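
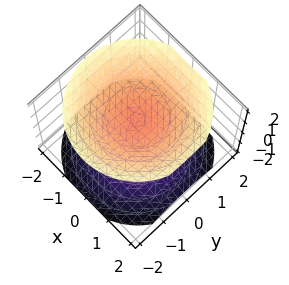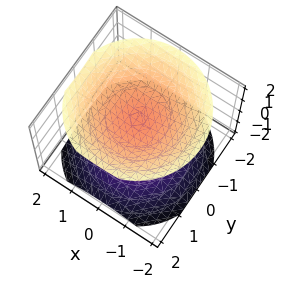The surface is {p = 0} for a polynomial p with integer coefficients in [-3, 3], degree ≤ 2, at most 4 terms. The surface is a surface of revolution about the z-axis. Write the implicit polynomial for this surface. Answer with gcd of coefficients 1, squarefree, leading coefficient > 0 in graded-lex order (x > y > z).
First, the picture has 2 separate pieces. Treating them together as one polynomial.
Then, deg p = 2. No degree-1 surface has this shape.
Then, by symmetry, the z-axis is an axis of rotation, so x and y enter only as x² + y².
Then, from the axis intercepts and sections: the surface avoids every integer y-axis point in the box; among the integer gridlines, it crosses the z-axis at z ∈ {-1, 1}; the surface avoids every integer x-axis point in the box.
Finally, fitting integer coefficients to these (and the overall shape) gives p.

2*x^2 + 2*y^2 - 3*z^2 + 3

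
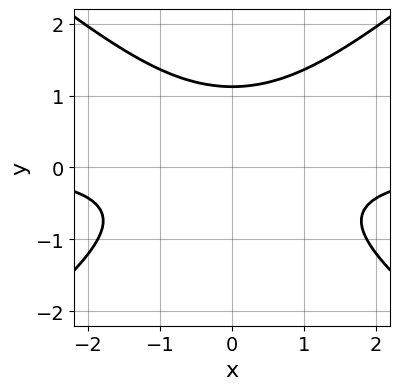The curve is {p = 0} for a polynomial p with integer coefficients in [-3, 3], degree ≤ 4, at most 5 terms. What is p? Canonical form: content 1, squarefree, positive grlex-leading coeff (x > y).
(a) The degree is 3 — the shape is more complex than any degree-2 curve.
(b) Symmetries: it's symmetric under x → −x, forcing even powers of x.
(c) From the visible intercepts: no x-intercept at any integer in the box.
(d) Together with the visible shape, these determine p as stated.

2*x^2*y - 3*y^3 + y^2 + 3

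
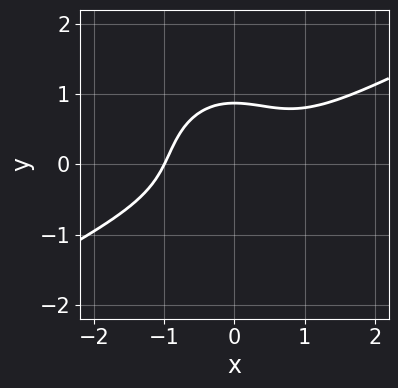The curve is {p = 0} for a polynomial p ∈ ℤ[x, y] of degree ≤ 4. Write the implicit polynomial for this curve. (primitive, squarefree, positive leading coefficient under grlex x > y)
First, the degree is 3 — no degree-2 curve has this shape.
Then, reading off the gridlines: one x-axis crossing is at x = -1.
Finally, assembling these constraints gives the stated polynomial.

2*x^3 - 3*x^2*y - 3*y^3 + 2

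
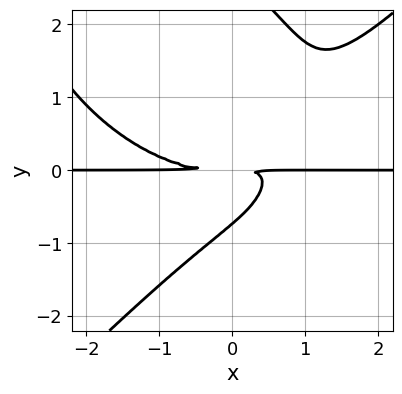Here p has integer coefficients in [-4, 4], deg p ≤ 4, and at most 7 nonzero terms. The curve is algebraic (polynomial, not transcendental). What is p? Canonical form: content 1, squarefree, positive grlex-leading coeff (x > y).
First, the degree is 4 — no degree-3 curve has this shape.
Next, against the integer gridlines: the visible x-axis segment lies entirely on the curve.
Finally, the integer polynomial consistent with all of this is the stated p.

x^3*y - y^4 - 3*x*y^2 + 2*y^3 + 2*y^2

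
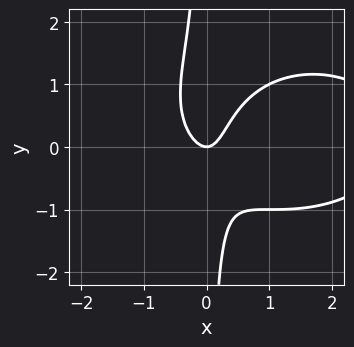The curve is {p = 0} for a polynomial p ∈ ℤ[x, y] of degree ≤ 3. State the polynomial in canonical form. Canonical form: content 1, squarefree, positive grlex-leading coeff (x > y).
1. The degree is 3 — the shape is more complex than any degree-2 curve.
2. Observable constraints: one y-axis crossing is at y = 0; it meets the x-axis at x = 0 (among the integer gridlines).
3. Matching integer coefficients to the picture gives p.

x^3 + 2*x*y^2 - 3*x^2 - x*y + y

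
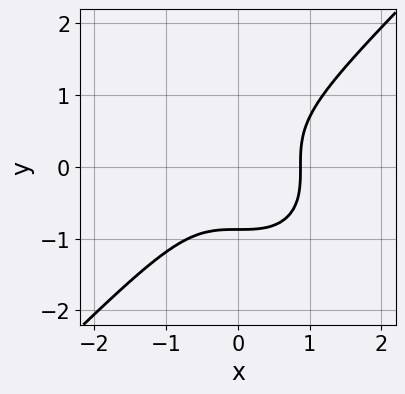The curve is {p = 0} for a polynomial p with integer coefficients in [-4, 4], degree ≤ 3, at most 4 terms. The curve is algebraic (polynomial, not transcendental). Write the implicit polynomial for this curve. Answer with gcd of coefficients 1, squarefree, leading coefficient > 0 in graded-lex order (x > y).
3*x^3 - 3*y^3 - 2

(a) The degree is 3 — no degree-2 curve has this shape.
(b) Putting this together gives p.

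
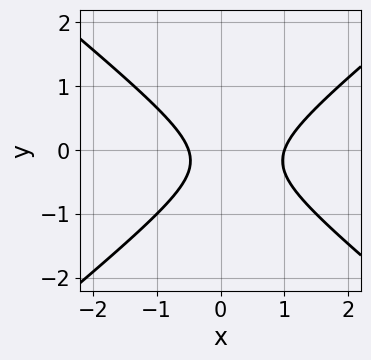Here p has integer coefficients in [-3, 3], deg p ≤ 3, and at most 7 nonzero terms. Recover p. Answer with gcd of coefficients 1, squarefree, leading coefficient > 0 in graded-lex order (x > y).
2*x^2 - 3*y^2 - x - y - 1

First, deg p = 2. The shape is more complex than any degree-1 curve.
Next, checking where it meets the axes: no y-intercept at any integer in the box; it crosses the x-axis at the gridline x = 1.
Finally, these observations pin down the coefficients.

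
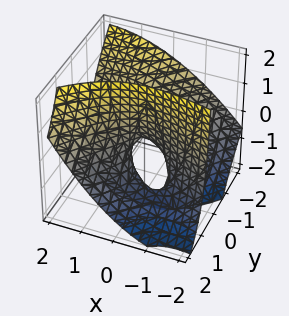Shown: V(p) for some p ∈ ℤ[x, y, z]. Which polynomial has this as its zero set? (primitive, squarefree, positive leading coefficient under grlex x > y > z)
First, deg p = 2.
Then, against the integer gridlines: it crosses the z-axis at the gridline z = 0; one y-axis crossing is at y = 0; one x-axis crossing is at x = 0.
Finally, putting this together gives p.

x^2 + 2*x*y - 2*y^2 - 3*y*z + z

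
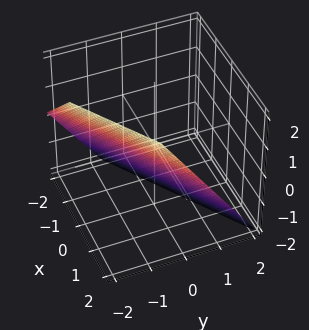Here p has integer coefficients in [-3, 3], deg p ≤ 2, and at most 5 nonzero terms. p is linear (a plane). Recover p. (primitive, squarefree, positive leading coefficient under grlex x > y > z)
2*x - 3*y - 2*z - 2

Degree: every cross-section is a straight line — this is a plane, so deg p = 1.
Observable constraints: it crosses the x-axis at the gridline x = 1; one z-axis crossing is at z = -1.
These observations pin down the coefficients.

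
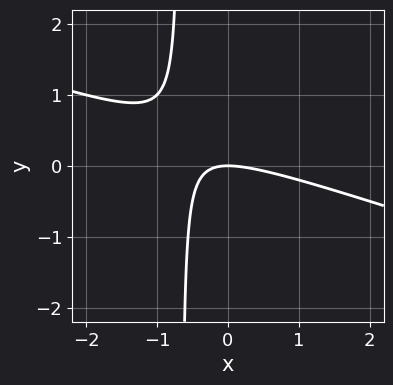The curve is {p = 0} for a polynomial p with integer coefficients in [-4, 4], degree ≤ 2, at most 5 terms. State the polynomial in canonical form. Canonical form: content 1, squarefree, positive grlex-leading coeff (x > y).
x^2 + 3*x*y + 2*y

(a) Degree: no degree-1 curve has this shape, so deg p = 2.
(b) From the axis intercepts and sections: one x-axis crossing is at x = 0; it meets the y-axis at y = 0 (among the integer gridlines).
(c) These observations pin down the coefficients.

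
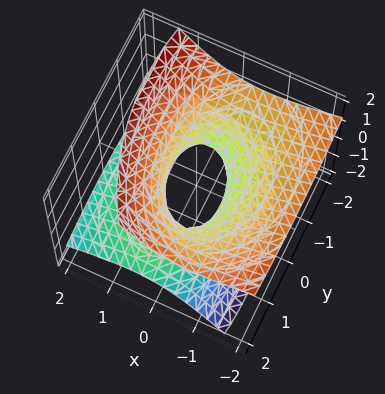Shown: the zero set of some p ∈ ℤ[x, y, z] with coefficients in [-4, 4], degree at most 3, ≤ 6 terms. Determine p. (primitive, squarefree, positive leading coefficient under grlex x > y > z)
2*x^2 + 3*x*z + y^2 + y*z - 3*z^2 - 1

The degree is 2 — the shape is more complex than any degree-1 surface.
Checking where it meets the axes: the surface avoids every integer z-axis point in the box; the y-axis gridline crossings are at y ∈ {-1, 1}.
Putting this together gives p.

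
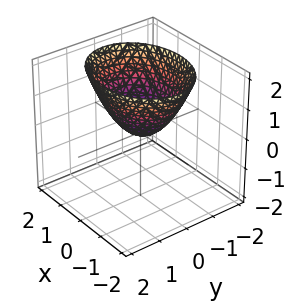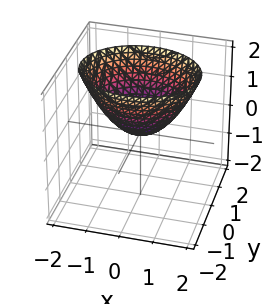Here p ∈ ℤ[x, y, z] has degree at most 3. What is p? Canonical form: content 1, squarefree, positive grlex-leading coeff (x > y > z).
(a) deg p = 2. A paraboloid; a quadric.
(b) Symmetries: mirror symmetry x ↦ −x ⇒ only even powers of x; mirror symmetry y ↦ −y ⇒ only even powers of y.
(c) From the axis intercepts and sections: it meets the z-axis at z = 0 (among the integer gridlines); one y-axis crossing is at y = 0; it meets the x-axis at x = 0 (among the integer gridlines).
(d) The integer polynomial consistent with all of this is the stated p.

2*x^2 + 3*y^2 - 3*z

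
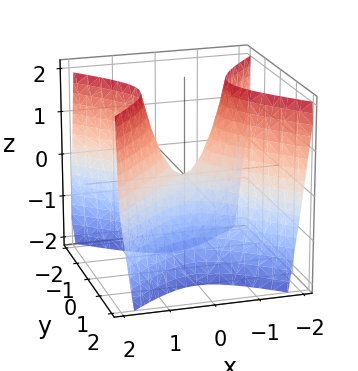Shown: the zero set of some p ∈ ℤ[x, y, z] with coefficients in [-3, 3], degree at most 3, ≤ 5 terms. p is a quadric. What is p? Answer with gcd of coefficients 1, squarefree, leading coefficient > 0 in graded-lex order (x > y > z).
1. deg p = 2. A saddle surface; a quadric.
2. Symmetries: mirror symmetry x ↦ −x ⇒ only even powers of x; mirror symmetry y ↦ −y ⇒ only even powers of y.
3. Checking where it meets the axes: one y-axis crossing is at y = 0; it meets the x-axis at x = 0 (among the integer gridlines); it crosses the z-axis at the gridline z = 0.
4. These observations pin down the coefficients.

2*x^2 - 2*y^2 - z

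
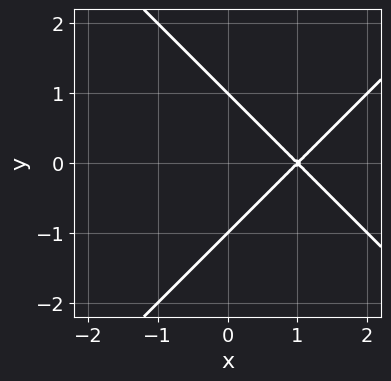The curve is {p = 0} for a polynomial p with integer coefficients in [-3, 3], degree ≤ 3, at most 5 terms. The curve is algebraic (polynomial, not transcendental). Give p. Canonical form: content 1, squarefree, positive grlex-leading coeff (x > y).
(a) The degree is 2 — the shape is more complex than any degree-1 curve.
(b) Symmetries: mirror symmetry y ↦ −y ⇒ only even powers of y.
(c) Against the integer gridlines: the y-axis gridline crossings are at y ∈ {-1, 1}; it meets the x-axis at x = 1 (among the integer gridlines).
(d) Putting this together gives p.

x^2 - y^2 - 2*x + 1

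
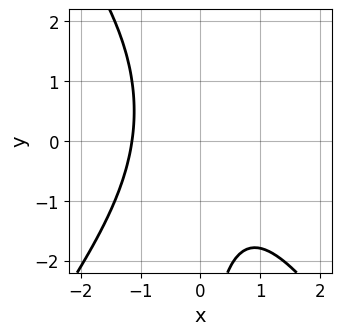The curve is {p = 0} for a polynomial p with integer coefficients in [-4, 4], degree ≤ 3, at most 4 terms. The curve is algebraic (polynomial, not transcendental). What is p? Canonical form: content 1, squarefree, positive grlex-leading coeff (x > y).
2*x^3 - x*y^2 + x*y + 3

The degree is 3 — a generic line meets the curve in up to 3 points.
Against the integer gridlines: no y-intercept at any integer in the box.
Matching integer coefficients to the picture gives p.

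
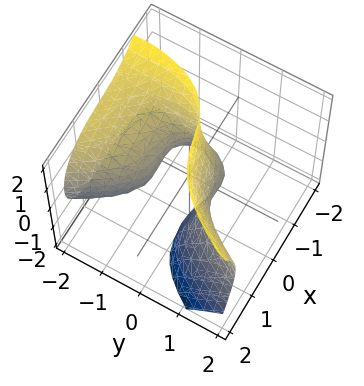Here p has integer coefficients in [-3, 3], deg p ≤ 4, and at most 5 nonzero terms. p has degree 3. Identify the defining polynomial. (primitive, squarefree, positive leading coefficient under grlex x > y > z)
2*x^3 - 2*y*z^2 + x*z - 2*y^2 + 1

deg p = 3. The shape is more complex than any degree-2 surface.
From the axis intercepts and sections: the surface avoids every integer z-axis point in the box.
Putting this together gives p.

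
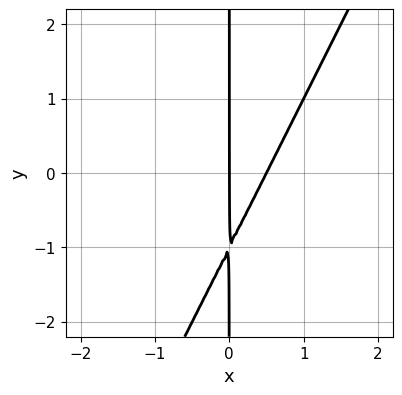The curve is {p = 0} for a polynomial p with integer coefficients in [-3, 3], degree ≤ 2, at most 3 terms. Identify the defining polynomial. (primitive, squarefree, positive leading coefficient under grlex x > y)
First, the degree is 2 — no degree-1 curve has this shape.
Next, checking where it meets the axes: it meets the x-axis at x = 0 (among the integer gridlines); the visible y-axis segment lies entirely on the curve.
Finally, these observations pin down the coefficients.

2*x^2 - x*y - x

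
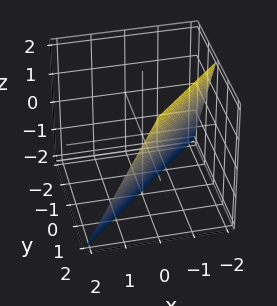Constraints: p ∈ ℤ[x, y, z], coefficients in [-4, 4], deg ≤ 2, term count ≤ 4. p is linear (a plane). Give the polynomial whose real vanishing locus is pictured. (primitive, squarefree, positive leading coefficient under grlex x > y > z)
(a) deg p = 1. Every cross-section is a straight line — this is a plane.
(b) Reading off the gridlines: it crosses the z-axis at the gridline z = -2; it crosses the y-axis at the gridline y = 1; it crosses the x-axis at the gridline x = -1.
(c) Matching integer coefficients to the picture gives p.

2*x - 2*y + z + 2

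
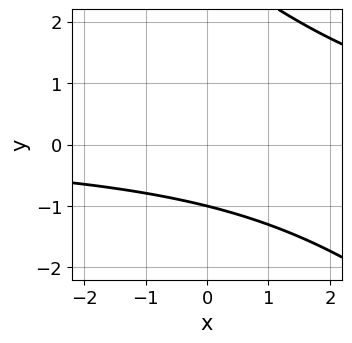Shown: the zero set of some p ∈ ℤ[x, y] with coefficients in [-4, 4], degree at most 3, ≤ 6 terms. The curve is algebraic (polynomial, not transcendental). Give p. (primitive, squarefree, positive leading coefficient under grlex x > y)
(a) Degree: a generic line meets the curve in up to 2 points, so deg p = 2.
(b) Reading off the gridlines: it misses every integer gridline on the x-axis; one y-axis crossing is at y = -1.
(c) Solving for integer coefficients yields p as stated.

x*y + y^2 - 2*y - 3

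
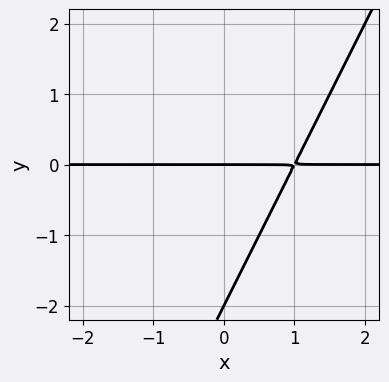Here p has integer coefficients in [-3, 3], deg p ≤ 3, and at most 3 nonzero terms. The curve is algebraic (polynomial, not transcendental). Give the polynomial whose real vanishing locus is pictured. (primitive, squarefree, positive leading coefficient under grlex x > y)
1. deg p = 2. The shape is more complex than any degree-1 curve.
2. From the visible intercepts: the visible x-axis segment lies entirely on the curve; the y-axis gridline crossings are at y ∈ {-2, 0}.
3. Solving for integer coefficients yields p as stated.

2*x*y - y^2 - 2*y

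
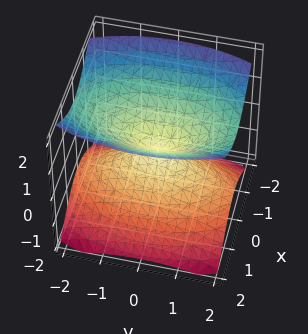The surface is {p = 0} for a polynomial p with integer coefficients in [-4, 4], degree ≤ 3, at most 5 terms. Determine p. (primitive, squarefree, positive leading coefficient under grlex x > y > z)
3*x^2 + y^2 - 3*z^2

1. I count 2 distinct pieces.
2. Degree: a double cone through the origin; a quadric, so deg p = 2.
3. Symmetries: mirror symmetry x ↦ −x ⇒ only even powers of x; mirror symmetry z ↦ −z ⇒ only even powers of z; mirror symmetry y ↦ −y ⇒ only even powers of y.
4. Observable constraints: one y-axis crossing is at y = 0; it crosses the z-axis at the gridline z = 0; it meets the x-axis at x = 0 (among the integer gridlines).
5. These observations pin down the coefficients.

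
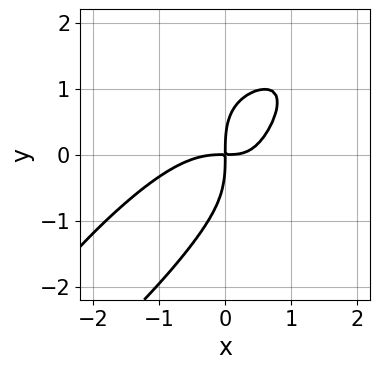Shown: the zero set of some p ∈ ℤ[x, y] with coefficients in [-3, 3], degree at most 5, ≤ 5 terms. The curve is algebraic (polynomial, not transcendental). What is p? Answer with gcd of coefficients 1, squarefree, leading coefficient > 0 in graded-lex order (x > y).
3*x^4 - 3*x^3*y + y^4 + 3*x^2*y - 3*x*y

The degree is 4 — a generic line meets the curve in up to 4 points.
Matching integer coefficients to the picture gives p.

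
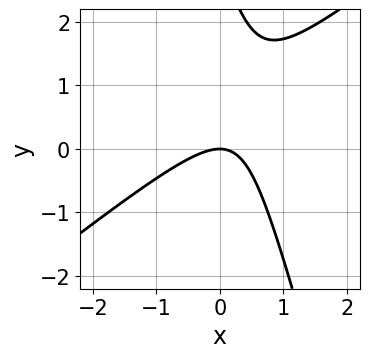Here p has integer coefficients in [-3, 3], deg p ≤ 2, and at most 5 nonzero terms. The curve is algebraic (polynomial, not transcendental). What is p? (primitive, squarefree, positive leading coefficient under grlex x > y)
1. deg p = 2. No degree-1 curve has this shape.
2. Reading off the gridlines: it crosses the y-axis at the gridline y = 0; it meets the x-axis at x = 0 (among the integer gridlines).
3. Matching integer coefficients to the picture gives p.

3*x^2 - 3*x*y - y^2 + 3*y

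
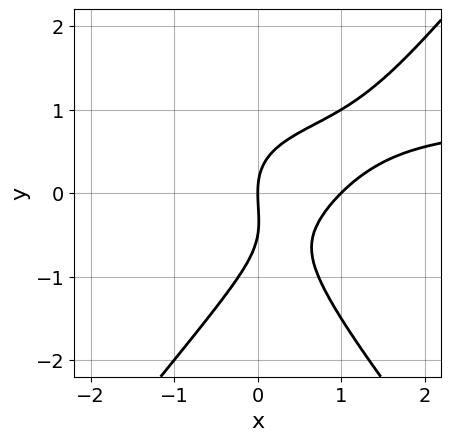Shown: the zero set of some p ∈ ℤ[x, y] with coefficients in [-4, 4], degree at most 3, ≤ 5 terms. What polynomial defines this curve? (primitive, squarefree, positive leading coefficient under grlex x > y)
3*x^2*y - 2*y^3 - 3*x^2 - y^2 + 3*x

First, the degree is 3 — a generic line meets the curve in up to 3 points.
Next, observable constraints: one y-axis crossing is at y = 0; the x-axis gridline crossings are at x ∈ {0, 1}.
Finally, assembling these constraints gives the stated polynomial.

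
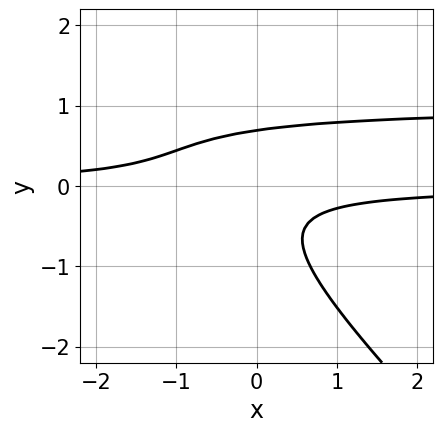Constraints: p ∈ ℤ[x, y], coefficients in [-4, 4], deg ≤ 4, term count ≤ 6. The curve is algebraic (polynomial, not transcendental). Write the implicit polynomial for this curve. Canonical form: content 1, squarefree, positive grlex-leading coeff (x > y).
3*x*y^2 + 3*y^3 - 3*x*y - 1

1. The degree is 3 — the shape is more complex than any degree-2 curve.
2. Observable constraints: no x-intercept at any integer in the box.
3. Assembling these constraints gives the stated polynomial.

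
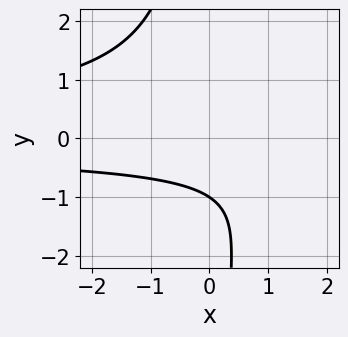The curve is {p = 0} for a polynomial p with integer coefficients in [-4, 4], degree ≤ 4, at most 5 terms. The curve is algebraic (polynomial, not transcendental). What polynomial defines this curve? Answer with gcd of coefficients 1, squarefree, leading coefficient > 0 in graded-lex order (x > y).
2*x*y^2 + 3*y + 3

Degree: the shape is more complex than any degree-2 curve, so deg p = 3.
Observable constraints: no x-intercept at any integer in the box; it crosses the y-axis at the gridline y = -1.
These observations pin down the coefficients.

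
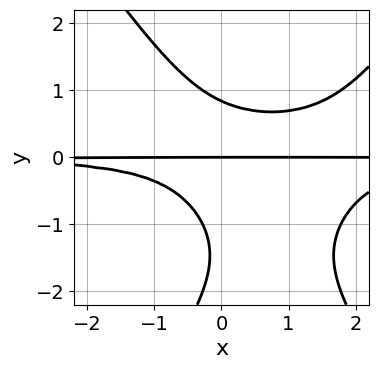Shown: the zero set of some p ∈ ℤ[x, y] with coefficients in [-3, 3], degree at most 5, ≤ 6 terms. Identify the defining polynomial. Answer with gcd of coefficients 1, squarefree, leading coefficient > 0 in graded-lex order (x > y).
2*x^2*y^2 - y^4 - 3*x*y^2 - 2*y^3 + 2*y

First, the degree is 4 — no degree-3 curve has this shape.
Next, checking where it meets the axes: one y-axis crossing is at y = 0; the visible x-axis segment lies entirely on the curve.
Finally, matching integer coefficients to the picture gives p.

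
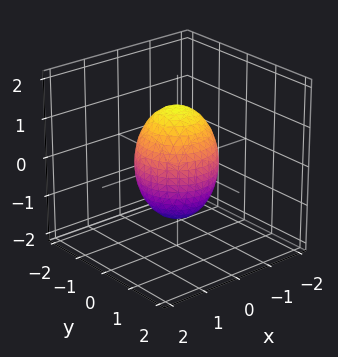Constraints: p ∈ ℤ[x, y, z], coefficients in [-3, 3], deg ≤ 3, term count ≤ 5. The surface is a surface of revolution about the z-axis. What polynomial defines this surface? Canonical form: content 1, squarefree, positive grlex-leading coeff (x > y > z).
2*x^2 + 2*y^2 + z^2 - 2

1. Degree: no degree-1 surface has this shape, so deg p = 2.
2. Symmetries: the surface is invariant under rotation about z: p = q(x² + y², z).
3. From the visible intercepts: a circular section at z = 0 has radius exactly 1; the y-axis gridline crossings are at y ∈ {-1, 1}; among the integer gridlines, it crosses the x-axis at x ∈ {-1, 1}.
4. Matching integer coefficients to the picture gives p.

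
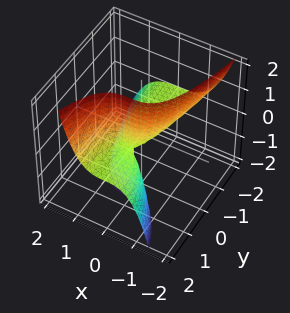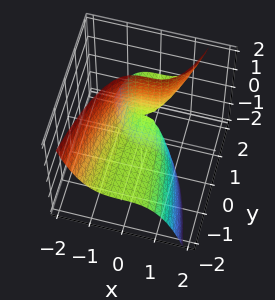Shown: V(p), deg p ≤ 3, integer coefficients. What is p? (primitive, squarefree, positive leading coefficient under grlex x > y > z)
First, the degree is 3 — no degree-2 surface has this shape.
Then, reading off the gridlines: it meets the z-axis at z = 0 (among the integer gridlines); it meets the x-axis at x = 0 (among the integer gridlines); every point of the y-axis in the box is on the surface.
Finally, these observations pin down the coefficients.

3*x^3 - 3*y*z + 2*z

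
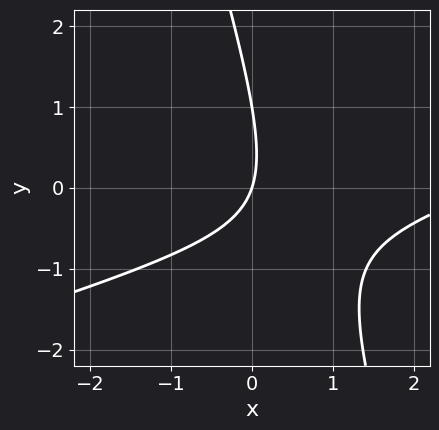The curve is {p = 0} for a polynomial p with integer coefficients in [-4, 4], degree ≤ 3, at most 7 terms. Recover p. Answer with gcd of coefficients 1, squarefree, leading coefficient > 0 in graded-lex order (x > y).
First, degree: the shape is more complex than any degree-1 curve, so deg p = 2.
Next, reading off the gridlines: one x-axis crossing is at x = 0; among the integer gridlines, it crosses the y-axis at y ∈ {0, 1}.
Finally, these observations pin down the coefficients.

x^2 - 3*x*y - y^2 - 3*x + y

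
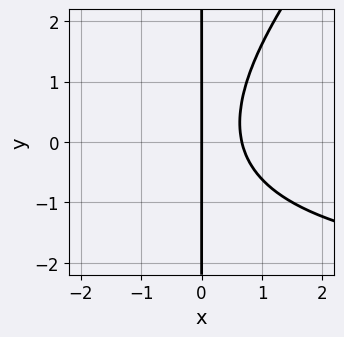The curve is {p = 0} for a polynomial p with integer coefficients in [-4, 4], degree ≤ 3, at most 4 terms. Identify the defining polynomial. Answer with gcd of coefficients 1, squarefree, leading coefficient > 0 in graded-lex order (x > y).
x^2*y - x*y^2 + 3*x^2 - 2*x

deg p = 3. The shape is more complex than any degree-2 curve.
From the axis intercepts and sections: it meets the x-axis at x = 0 (among the integer gridlines); every point of the y-axis in the box is on the curve.
Fitting integer coefficients to these (and the overall shape) gives p.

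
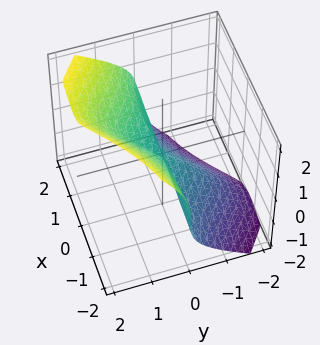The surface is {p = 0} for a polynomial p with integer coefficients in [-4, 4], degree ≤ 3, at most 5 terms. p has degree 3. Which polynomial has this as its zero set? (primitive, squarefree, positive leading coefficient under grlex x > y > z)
(a) deg p = 3.
(b) Observable constraints: every point of the x-axis in the box is on the surface; it meets the z-axis at z = 0 (among the integer gridlines); every point of the y-axis in the box is on the surface.
(c) Fitting integer coefficients to these (and the overall shape) gives p.

3*x^2*y - 2*x*y*z + 3*y*z^2 - 3*z^3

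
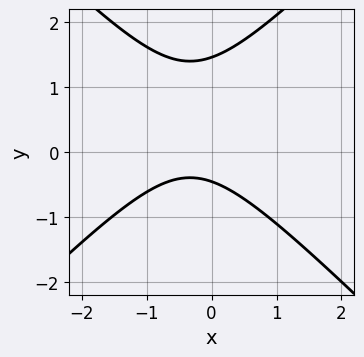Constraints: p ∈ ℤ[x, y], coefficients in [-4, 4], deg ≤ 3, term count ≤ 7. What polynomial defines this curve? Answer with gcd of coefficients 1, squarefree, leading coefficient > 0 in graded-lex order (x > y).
First, deg p = 2.
Then, against the integer gridlines: it misses every integer gridline on the x-axis.
Finally, putting this together gives p.

3*x^2 - 3*y^2 + 2*x + 3*y + 2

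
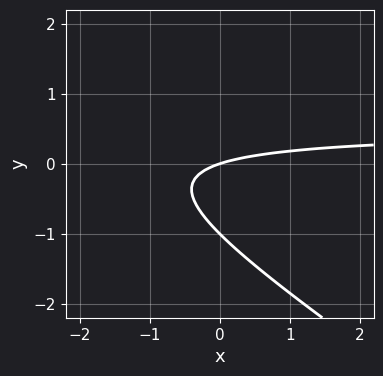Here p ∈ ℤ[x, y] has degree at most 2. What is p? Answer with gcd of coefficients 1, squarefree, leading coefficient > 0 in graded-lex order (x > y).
deg p = 2. The shape is more complex than any degree-1 curve.
From the axis intercepts and sections: one x-axis crossing is at x = 0; among the integer gridlines, it crosses the y-axis at y ∈ {-1, 0}.
Solving for integer coefficients yields p as stated.

2*x*y + 3*y^2 - x + 3*y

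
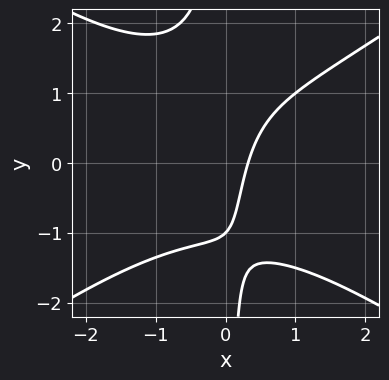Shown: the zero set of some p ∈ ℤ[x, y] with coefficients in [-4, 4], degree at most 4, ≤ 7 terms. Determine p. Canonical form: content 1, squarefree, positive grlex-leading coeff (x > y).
x^3 - 2*x*y^2 + 3*x - y - 1

First, degree: a generic line meets the curve in up to 3 points, so deg p = 3.
Next, from the axis intercepts and sections: one y-axis crossing is at y = -1.
Finally, putting this together gives p.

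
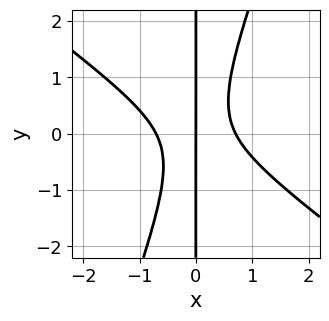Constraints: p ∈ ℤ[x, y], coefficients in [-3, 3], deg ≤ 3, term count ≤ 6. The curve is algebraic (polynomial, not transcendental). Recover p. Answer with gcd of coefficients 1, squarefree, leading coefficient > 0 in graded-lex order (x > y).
deg p = 3.
Observable constraints: the visible y-axis segment lies entirely on the curve; it meets the x-axis at x = 0 (among the integer gridlines).
The integer polynomial consistent with all of this is the stated p.

2*x^3 + 2*x^2*y - x*y^2 - x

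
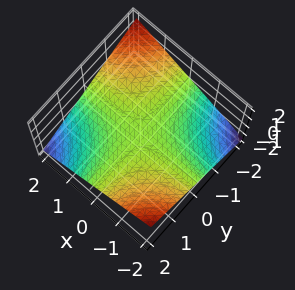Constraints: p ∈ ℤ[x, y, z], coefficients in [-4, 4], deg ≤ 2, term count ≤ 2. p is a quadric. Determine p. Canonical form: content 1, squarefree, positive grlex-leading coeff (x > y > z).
x*y + 3*z

(a) The degree is 2 — a hyperbolic paraboloid; a quadric.
(b) From the visible intercepts: the visible y-axis segment lies entirely on the surface; the visible x-axis segment lies entirely on the surface.
(c) Matching integer coefficients to the picture gives p.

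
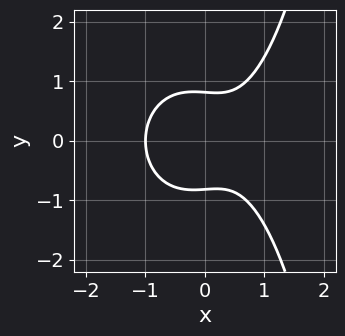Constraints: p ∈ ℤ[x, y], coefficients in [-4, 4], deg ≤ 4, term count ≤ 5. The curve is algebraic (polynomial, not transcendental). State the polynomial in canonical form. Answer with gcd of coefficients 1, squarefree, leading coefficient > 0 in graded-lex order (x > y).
3*x^3 + x*y^2 - 3*y^2 - x + 2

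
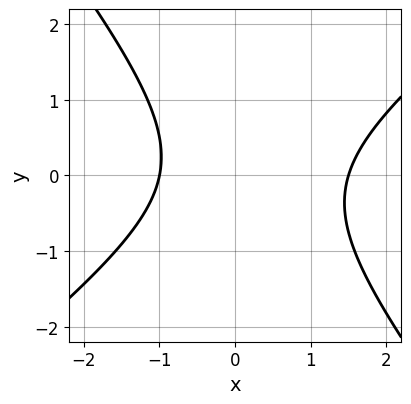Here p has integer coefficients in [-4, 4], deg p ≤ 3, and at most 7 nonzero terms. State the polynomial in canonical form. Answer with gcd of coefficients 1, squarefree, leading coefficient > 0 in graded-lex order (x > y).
First, the degree is 2 — no degree-1 curve has this shape.
Then, from the axis intercepts and sections: it meets the x-axis at x = -1 (among the integer gridlines); no y-intercept at any integer in the box.
Finally, assembling these constraints gives the stated polynomial.

2*x^2 - x*y - 2*y^2 - x - 3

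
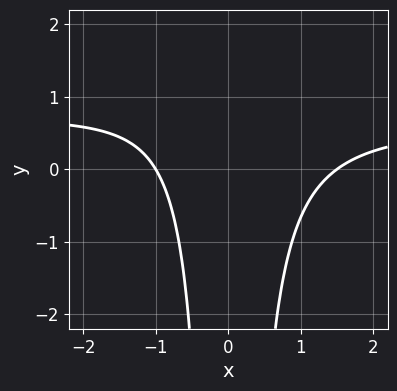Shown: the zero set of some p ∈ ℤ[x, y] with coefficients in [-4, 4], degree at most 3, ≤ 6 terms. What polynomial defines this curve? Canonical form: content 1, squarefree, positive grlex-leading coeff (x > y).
3*x^2*y - 2*x^2 + x + 3

(a) deg p = 3.
(b) Observable constraints: one x-axis crossing is at x = -1; the curve avoids every integer y-axis point in the box.
(c) Matching integer coefficients to the picture gives p.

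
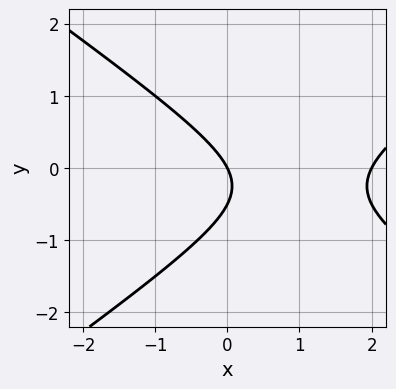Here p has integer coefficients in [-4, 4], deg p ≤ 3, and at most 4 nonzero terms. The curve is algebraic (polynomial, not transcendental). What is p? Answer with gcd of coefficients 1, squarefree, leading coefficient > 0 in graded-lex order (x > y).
First, deg p = 2. The shape is more complex than any degree-1 curve.
Next, checking where it meets the axes: the x-axis gridline crossings are at x ∈ {0, 2}; it meets the y-axis at y = 0 (among the integer gridlines).
Finally, these observations pin down the coefficients.

x^2 - 2*y^2 - 2*x - y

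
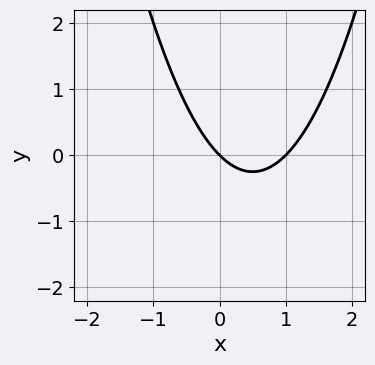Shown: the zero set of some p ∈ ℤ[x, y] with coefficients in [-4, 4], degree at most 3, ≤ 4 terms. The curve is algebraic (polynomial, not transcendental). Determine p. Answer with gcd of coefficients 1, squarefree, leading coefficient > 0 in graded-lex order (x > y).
x^2 - x - y

(a) Degree: no degree-1 curve has this shape, so deg p = 2.
(b) From the visible intercepts: the x-axis gridline crossings are at x ∈ {0, 1}; it meets the y-axis at y = 0 (among the integer gridlines).
(c) Assembling these constraints gives the stated polynomial.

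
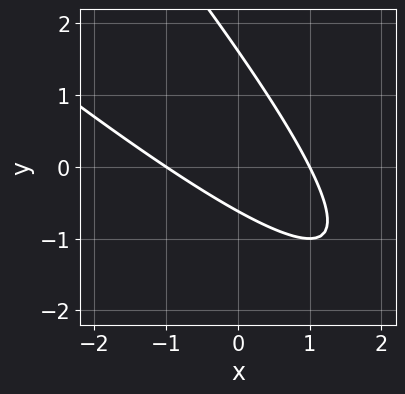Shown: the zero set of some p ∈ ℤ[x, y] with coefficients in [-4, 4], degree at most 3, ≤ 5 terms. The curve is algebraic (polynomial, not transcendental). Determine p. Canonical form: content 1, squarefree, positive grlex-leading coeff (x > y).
x^2 + 2*x*y + y^2 - y - 1

The degree is 2 — a generic line meets the curve in up to 2 points.
From the visible intercepts: among the integer gridlines, it crosses the x-axis at x ∈ {-1, 1}.
These observations pin down the coefficients.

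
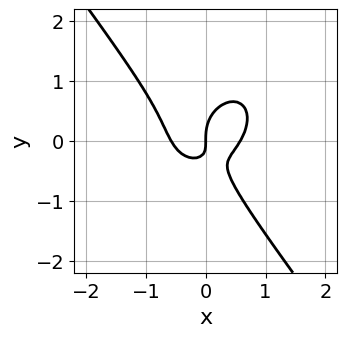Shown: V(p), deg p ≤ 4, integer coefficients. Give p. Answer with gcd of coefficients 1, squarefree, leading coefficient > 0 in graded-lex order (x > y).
(a) The degree is 3 — the shape is more complex than any degree-2 curve.
(b) Observable constraints: it meets the y-axis at y = 0 (among the integer gridlines); one x-axis crossing is at x = 0.
(c) These observations pin down the coefficients.

3*x^3 + x*y^2 + 2*y^3 - 2*x*y - x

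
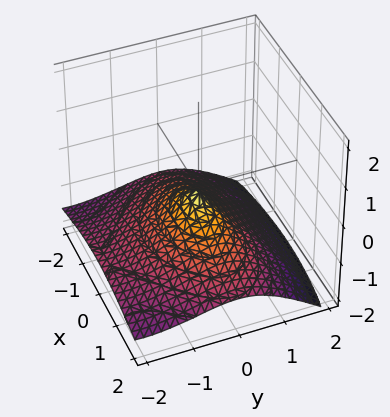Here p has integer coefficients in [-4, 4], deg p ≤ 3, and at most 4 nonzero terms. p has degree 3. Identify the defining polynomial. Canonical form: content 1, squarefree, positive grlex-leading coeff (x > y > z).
y^3 + 2*z^3 + x^2 + 3*y^2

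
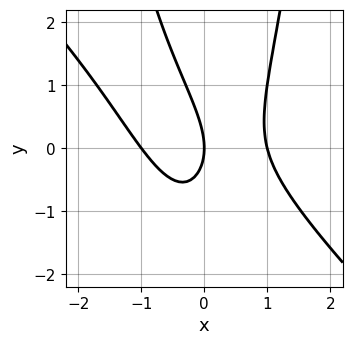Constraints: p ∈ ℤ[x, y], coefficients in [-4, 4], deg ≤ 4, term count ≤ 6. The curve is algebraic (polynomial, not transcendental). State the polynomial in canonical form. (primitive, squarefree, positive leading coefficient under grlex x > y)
2*x^3 + 2*x^2*y - x*y - y^2 - 2*x

Degree: no degree-2 curve has this shape, so deg p = 3.
From the axis intercepts and sections: it crosses the y-axis at the gridline y = 0; the x-axis gridline crossings are at x ∈ {-1, 0, 1}.
Solving for integer coefficients yields p as stated.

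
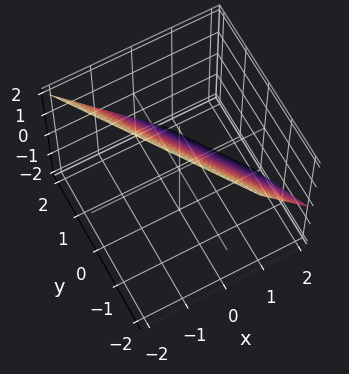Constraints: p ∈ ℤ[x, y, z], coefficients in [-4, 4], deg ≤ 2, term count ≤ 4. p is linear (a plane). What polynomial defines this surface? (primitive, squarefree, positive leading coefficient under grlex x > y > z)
3*x + 2*y + 2*z - 2

(a) Degree: every cross-section is a straight line — this is a plane, so deg p = 1.
(b) Checking where it meets the axes: it meets the y-axis at y = 1 (among the integer gridlines); it meets the z-axis at z = 1 (among the integer gridlines).
(c) Together with the visible shape, these determine p as stated.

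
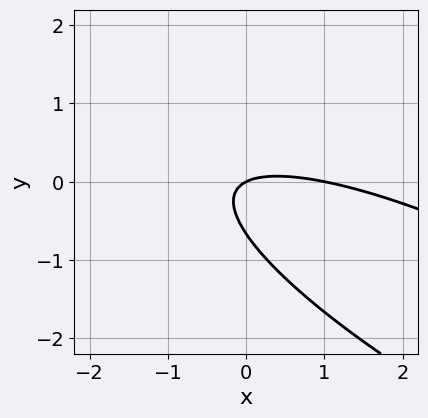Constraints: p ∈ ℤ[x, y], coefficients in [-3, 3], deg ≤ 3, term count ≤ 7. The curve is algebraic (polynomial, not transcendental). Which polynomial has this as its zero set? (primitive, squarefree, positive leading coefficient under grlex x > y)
1. deg p = 2.
2. Observable constraints: one y-axis crossing is at y = 0; the x-axis gridline crossings are at x ∈ {0, 1}.
3. Solving for integer coefficients yields p as stated.

x^2 + 3*x*y + 3*y^2 - x + 2*y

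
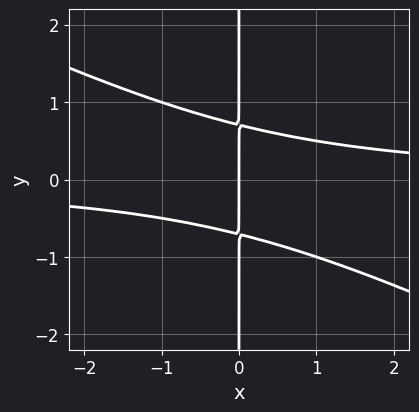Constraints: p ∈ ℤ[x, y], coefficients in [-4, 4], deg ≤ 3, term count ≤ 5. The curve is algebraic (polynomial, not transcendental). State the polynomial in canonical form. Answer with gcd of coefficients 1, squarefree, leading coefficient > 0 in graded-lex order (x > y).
The degree is 3 — a generic line meets the curve in up to 3 points.
Observable constraints: the visible y-axis segment lies entirely on the curve; it crosses the x-axis at the gridline x = 0.
Assembling these constraints gives the stated polynomial.

x^2*y + 2*x*y^2 - x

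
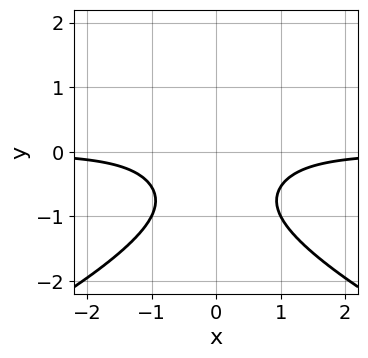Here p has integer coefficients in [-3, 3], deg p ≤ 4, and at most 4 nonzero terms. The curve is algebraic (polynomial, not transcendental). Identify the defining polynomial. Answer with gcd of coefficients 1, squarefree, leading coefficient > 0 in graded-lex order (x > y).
1. The degree is 4 — no degree-3 curve has this shape.
2. Symmetries: mirror symmetry x ↦ −x ⇒ only even powers of x.
3. Observable constraints: no x-intercept at any integer in the box; no y-intercept at any integer in the box.
4. Putting this together gives p.

y^4 + 2*x^2*y + 1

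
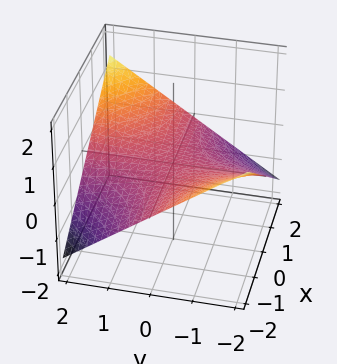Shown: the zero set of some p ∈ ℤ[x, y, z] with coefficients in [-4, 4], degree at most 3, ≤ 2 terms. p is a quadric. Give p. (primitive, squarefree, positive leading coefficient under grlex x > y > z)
x*y - 3*z

1. Degree: a hyperbolic paraboloid; a quadric, so deg p = 2.
2. Against the integer gridlines: one z-axis crossing is at z = 0; the visible x-axis segment lies entirely on the surface; the visible y-axis segment lies entirely on the surface.
3. Putting this together gives p.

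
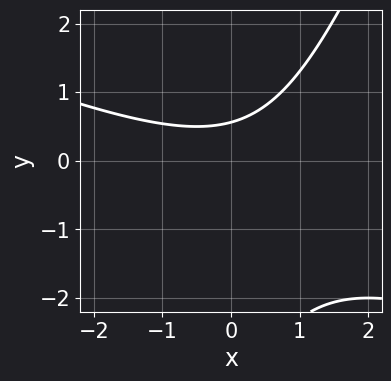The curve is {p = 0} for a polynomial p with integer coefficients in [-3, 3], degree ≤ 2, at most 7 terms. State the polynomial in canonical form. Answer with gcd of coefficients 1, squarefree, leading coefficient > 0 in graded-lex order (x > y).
x^2 + 2*x*y - y^2 - 3*y + 2

Degree: the shape is more complex than any degree-1 curve, so deg p = 2.
Observable constraints: it misses every integer gridline on the x-axis.
Solving for integer coefficients yields p as stated.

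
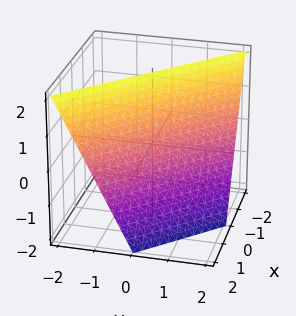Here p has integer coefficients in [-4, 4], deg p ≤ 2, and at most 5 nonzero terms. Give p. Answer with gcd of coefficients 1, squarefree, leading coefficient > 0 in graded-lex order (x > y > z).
First, the degree is 1 — the surface is flat (a plane).
Next, observable constraints: it meets the x-axis at x = 1 (among the integer gridlines); it meets the y-axis at y = 1 (among the integer gridlines).
Finally, matching integer coefficients to the picture gives p.

2*x + 2*y + z - 2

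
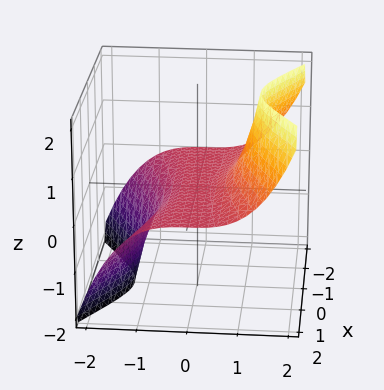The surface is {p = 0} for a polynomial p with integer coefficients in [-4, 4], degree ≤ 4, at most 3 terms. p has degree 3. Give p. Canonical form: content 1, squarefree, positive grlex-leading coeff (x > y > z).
x^2*z - y^3 + z

(a) The degree is 3 — a generic line meets the surface in up to 3 points.
(b) Reading off the gridlines: every point of the x-axis in the box is on the surface; it crosses the z-axis at the gridline z = 0; it crosses the y-axis at the gridline y = 0.
(c) Together with the visible shape, these determine p as stated.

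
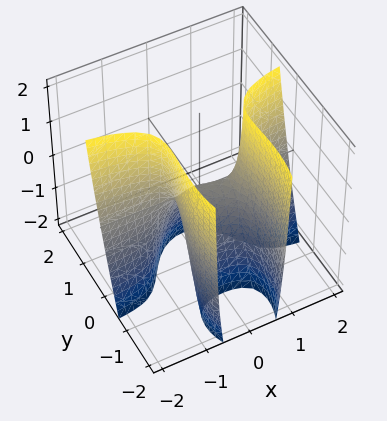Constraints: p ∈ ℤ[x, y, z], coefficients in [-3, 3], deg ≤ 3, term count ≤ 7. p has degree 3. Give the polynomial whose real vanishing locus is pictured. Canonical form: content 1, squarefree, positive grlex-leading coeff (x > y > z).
1. deg p = 3. The shape is more complex than any degree-2 surface.
2. Against the integer gridlines: one z-axis crossing is at z = 0; every point of the x-axis in the box is on the surface; one y-axis crossing is at y = 0.
3. Fitting integer coefficients to these (and the overall shape) gives p.

3*x^2*y - x^2*z + y^3 + 3*y^2 + z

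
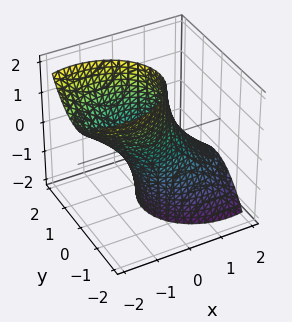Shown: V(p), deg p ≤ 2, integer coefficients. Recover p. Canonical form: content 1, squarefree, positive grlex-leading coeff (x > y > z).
2*x^2 + 3*x*z + 3*y^2 - 2

The degree is 2 — no degree-1 surface has this shape.
Reading off the gridlines: no z-intercept at any integer in the box; among the integer gridlines, it crosses the x-axis at x ∈ {-1, 1}.
Matching integer coefficients to the picture gives p.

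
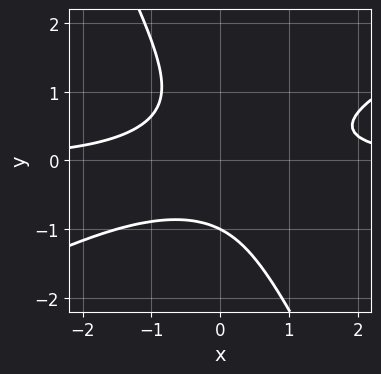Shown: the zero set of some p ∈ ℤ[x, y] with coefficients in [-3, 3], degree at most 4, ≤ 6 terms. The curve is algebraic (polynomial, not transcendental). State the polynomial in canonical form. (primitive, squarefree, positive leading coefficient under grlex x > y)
First, the degree is 3 — a generic line meets the curve in up to 3 points.
Next, from the axis intercepts and sections: it misses every integer gridline on the x-axis; it crosses the y-axis at the gridline y = -1.
Finally, putting this together gives p.

2*x^2*y - 3*x*y^2 - 2*y^3 - 2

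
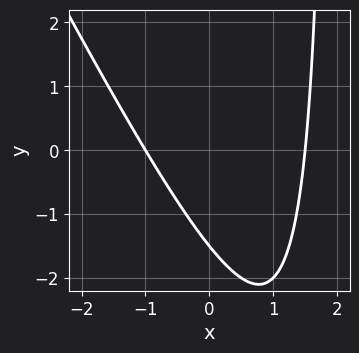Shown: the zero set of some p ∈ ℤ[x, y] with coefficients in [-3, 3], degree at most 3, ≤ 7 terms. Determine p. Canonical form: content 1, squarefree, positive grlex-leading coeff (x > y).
2*x^2 + x*y - x - 2*y - 3

(a) deg p = 2. A generic line meets the curve in up to 2 points.
(b) Against the integer gridlines: it meets the x-axis at x = -1 (among the integer gridlines).
(c) Matching integer coefficients to the picture gives p.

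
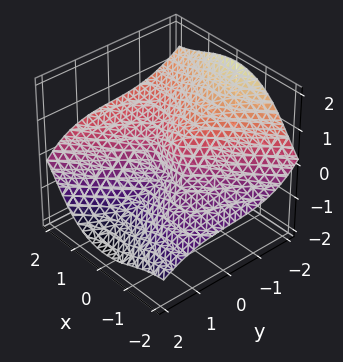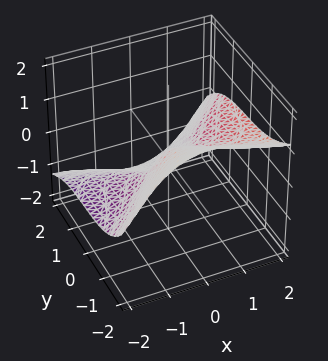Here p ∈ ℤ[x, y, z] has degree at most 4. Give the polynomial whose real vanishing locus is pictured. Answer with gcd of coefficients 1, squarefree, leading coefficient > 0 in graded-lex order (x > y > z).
x^3 - 3*x^2*z - y^3 - 2*z^3 - y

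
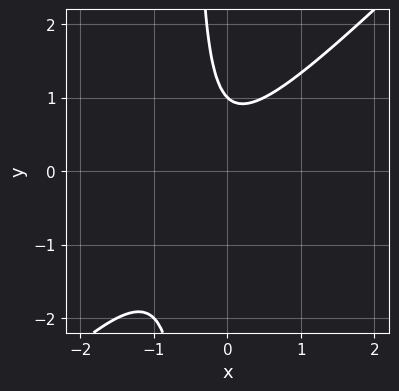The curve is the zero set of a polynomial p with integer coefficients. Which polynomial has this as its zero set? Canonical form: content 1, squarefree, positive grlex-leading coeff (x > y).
Degree: a generic line meets the curve in up to 2 points, so deg p = 2.
Against the integer gridlines: one y-axis crossing is at y = 1; it misses every integer gridline on the x-axis.
These observations pin down the coefficients.

2*x^2 - 2*x*y + x - y + 1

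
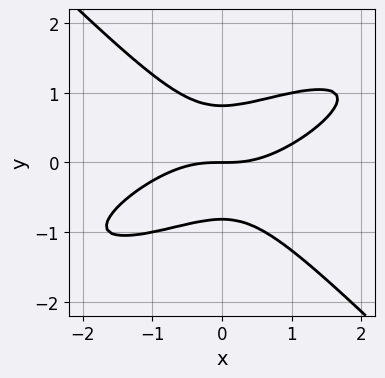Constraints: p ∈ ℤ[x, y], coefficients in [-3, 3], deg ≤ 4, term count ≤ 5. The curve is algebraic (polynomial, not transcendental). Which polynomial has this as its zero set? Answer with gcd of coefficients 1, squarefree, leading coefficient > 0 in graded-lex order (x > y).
x^3 - 2*x^2*y + 3*y^3 - 2*y

First, degree: no degree-2 curve has this shape, so deg p = 3.
Next, reading off the gridlines: it crosses the y-axis at the gridline y = 0; one x-axis crossing is at x = 0.
Finally, fitting integer coefficients to these (and the overall shape) gives p.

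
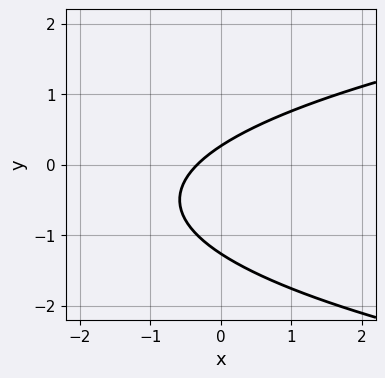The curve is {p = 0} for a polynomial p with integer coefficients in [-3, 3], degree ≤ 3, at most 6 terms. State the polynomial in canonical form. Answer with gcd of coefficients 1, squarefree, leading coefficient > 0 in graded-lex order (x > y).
(a) deg p = 2.
(b) Putting this together gives p.

3*y^2 - 3*x + 3*y - 1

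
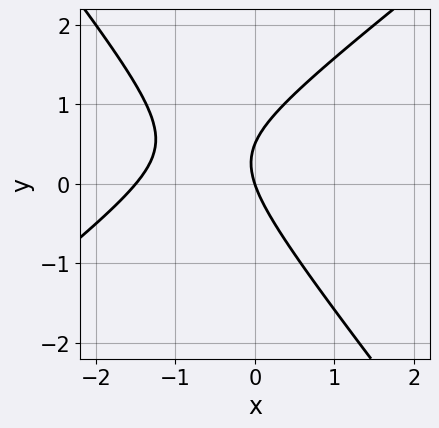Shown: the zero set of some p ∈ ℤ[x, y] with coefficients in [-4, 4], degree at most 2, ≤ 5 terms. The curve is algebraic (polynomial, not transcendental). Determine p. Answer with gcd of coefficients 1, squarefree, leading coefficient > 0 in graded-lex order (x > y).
2*x^2 - x*y - 2*y^2 + 3*x + y

First, degree: the shape is more complex than any degree-1 curve, so deg p = 2.
Then, against the integer gridlines: one y-axis crossing is at y = 0; it crosses the x-axis at the gridline x = 0.
Finally, matching integer coefficients to the picture gives p.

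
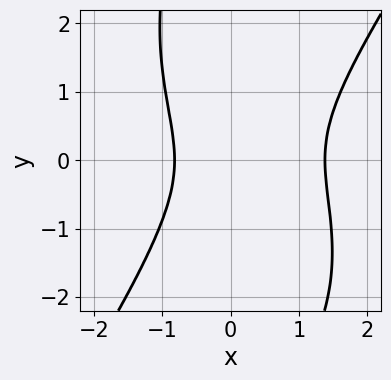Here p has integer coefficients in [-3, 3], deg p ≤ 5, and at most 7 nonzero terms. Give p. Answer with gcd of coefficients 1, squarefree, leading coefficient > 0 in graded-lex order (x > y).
Degree: no degree-3 curve has this shape, so deg p = 4.
Against the integer gridlines: it misses every integer gridline on the y-axis.
The integer polynomial consistent with all of this is the stated p.

3*x^4 - x*y^3 - 3*x^3 - 3*y^2 - 3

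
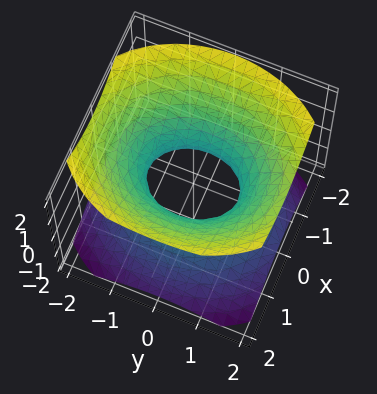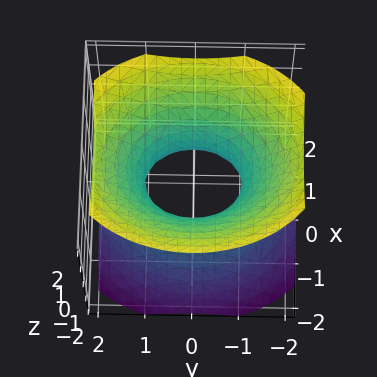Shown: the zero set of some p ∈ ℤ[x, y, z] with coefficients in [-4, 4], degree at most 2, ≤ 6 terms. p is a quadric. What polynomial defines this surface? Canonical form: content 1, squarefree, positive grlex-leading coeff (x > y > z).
(a) deg p = 2. One connected sheet with a waist; a quadric.
(b) Symmetries: it's symmetric under z → −z, forcing even powers of z; mirror symmetry x ↦ −x ⇒ only even powers of x; mirror symmetry y ↦ −y ⇒ only even powers of y.
(c) Against the integer gridlines: no z-intercept at any integer in the box; among the integer gridlines, it crosses the y-axis at y ∈ {-1, 1}.
(d) The integer polynomial consistent with all of this is the stated p.

3*x^2 + 2*y^2 - 3*z^2 - 2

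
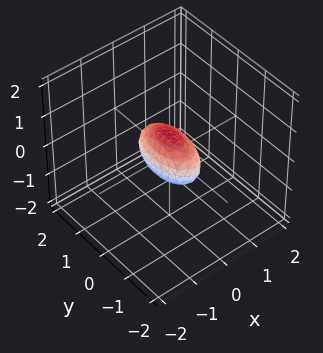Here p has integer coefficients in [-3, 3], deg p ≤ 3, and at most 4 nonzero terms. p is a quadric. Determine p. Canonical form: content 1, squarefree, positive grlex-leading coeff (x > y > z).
deg p = 2. A closed, bounded, convex surface; a quadric.
Symmetries: mirror symmetry z ↦ −z ⇒ only even powers of z; it's symmetric under x → −x, forcing even powers of x; mirror symmetry y ↦ −y ⇒ only even powers of y.
Against the integer gridlines: the y-axis gridline crossings are at y ∈ {-1, 1}.
The integer polynomial consistent with all of this is the stated p.

3*x^2 + y^2 + 2*z^2 - 1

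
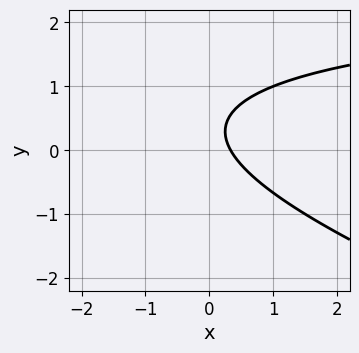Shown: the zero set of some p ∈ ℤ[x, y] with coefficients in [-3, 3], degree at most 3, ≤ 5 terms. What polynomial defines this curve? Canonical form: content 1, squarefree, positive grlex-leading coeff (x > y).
x*y + 3*y^2 - 3*x - 2*y + 1

(a) deg p = 2. No degree-1 curve has this shape.
(b) Reading off the gridlines: the curve avoids every integer y-axis point in the box.
(c) These observations pin down the coefficients.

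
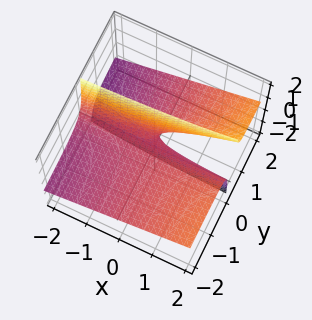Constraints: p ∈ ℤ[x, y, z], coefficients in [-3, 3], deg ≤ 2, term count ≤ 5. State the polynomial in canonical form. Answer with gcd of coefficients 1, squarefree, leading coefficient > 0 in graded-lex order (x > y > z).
(a) deg p = 2. A generic line meets the surface in up to 2 points.
(b) Reading off the gridlines: one z-axis crossing is at z = 0; the visible y-axis segment lies entirely on the surface; every point of the x-axis in the box is on the surface.
(c) The integer polynomial consistent with all of this is the stated p.

x*y - 3*y*z + z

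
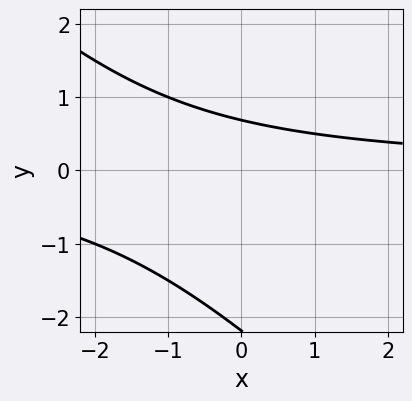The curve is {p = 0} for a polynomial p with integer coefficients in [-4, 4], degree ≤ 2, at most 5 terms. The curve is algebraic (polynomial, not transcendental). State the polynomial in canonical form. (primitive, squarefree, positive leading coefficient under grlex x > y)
deg p = 2.
Checking where it meets the axes: it misses every integer gridline on the x-axis.
Together with the visible shape, these determine p as stated.

2*x*y + 2*y^2 + 3*y - 3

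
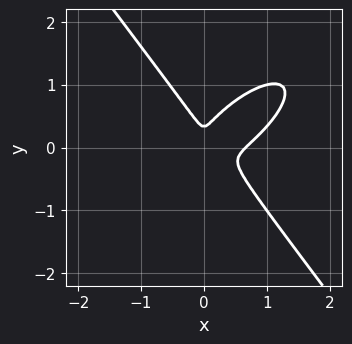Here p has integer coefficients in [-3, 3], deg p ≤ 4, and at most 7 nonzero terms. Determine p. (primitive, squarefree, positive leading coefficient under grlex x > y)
3*x^3 - 3*x^2*y + 3*y^3 - 2*x^2 - y^2

deg p = 3.
Solving for integer coefficients yields p as stated.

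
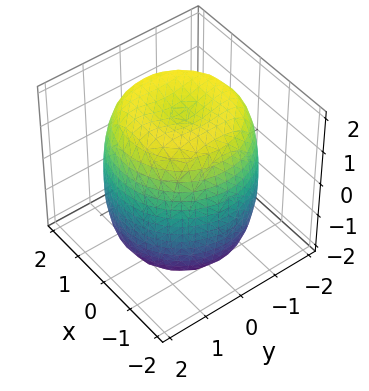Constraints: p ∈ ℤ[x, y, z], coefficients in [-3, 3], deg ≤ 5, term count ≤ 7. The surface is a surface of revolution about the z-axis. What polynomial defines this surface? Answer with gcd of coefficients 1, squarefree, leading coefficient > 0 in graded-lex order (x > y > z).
(a) deg p = 4. No degree-3 surface has this shape.
(b) Symmetries: rotational symmetry about the z-axis ⇒ p depends on x, y only through x² + y².
(c) Checking where it meets the axes: a circular section at z = 1 has radius between 1 and 2.
(d) Fitting integer coefficients to these (and the overall shape) gives p.

x^4 + 2*x^2*y^2 + y^4 - 2*x^2 - 2*y^2 + z^2 - 3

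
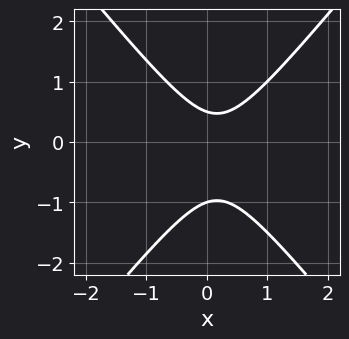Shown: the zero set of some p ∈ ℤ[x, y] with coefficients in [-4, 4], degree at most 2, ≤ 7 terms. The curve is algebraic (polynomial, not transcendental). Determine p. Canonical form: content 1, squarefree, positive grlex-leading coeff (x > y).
3*x^2 - 2*y^2 - x - y + 1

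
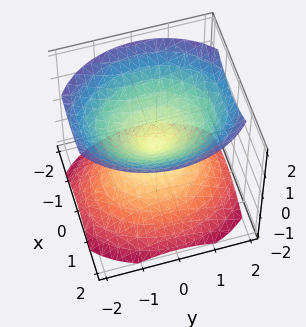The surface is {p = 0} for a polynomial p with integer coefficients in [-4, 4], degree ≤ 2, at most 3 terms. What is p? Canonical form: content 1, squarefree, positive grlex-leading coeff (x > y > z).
First, the picture has 2 separate pieces. They look like related sheets of one shape, so recover p as a whole.
Next, the degree is 2 — two nappes meeting at a single point; a quadric.
Next, symmetries: the y ↦ −y reflection is a symmetry, so y appears only in even powers; mirror symmetry z ↦ −z ⇒ only even powers of z; the x ↦ −x reflection is a symmetry, so x appears only in even powers.
Then, observable constraints: it meets the x-axis at x = 0 (among the integer gridlines); one y-axis crossing is at y = 0.
Finally, the integer polynomial consistent with all of this is the stated p.

3*x^2 + 2*y^2 - 3*z^2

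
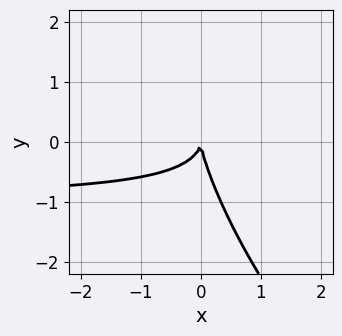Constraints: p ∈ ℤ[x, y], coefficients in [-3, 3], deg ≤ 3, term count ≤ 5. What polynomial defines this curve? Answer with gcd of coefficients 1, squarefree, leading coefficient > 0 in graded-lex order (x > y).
1. deg p = 3.
2. Observable constraints: it meets the y-axis at y = 0 (among the integer gridlines); it crosses the x-axis at the gridline x = 0.
3. Assembling these constraints gives the stated polynomial.

3*x^2*y + 3*x*y^2 + y^3 + 3*x^2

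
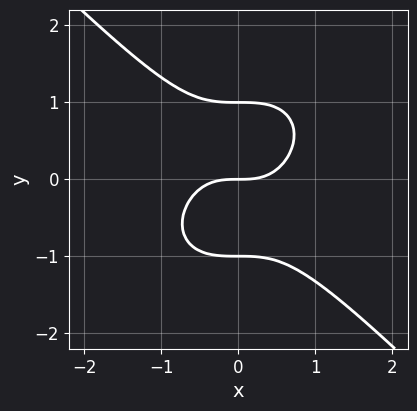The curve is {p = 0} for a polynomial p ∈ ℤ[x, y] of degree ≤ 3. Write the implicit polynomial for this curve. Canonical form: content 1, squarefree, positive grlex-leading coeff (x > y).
1. Degree: the shape is more complex than any degree-2 curve, so deg p = 3.
2. Checking where it meets the axes: it crosses the x-axis at the gridline x = 0; the y-axis gridline crossings are at y ∈ {-1, 0, 1}.
3. Fitting integer coefficients to these (and the overall shape) gives p.

x^3 + y^3 - y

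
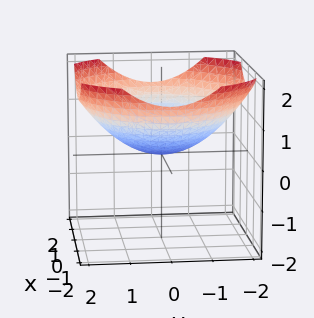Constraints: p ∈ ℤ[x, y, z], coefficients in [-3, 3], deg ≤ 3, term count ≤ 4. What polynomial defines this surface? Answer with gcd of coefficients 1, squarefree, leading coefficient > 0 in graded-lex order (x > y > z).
(a) The degree is 2 — a paraboloid; a quadric.
(b) Symmetry: every cross-section ⟂ z is a circle, so x, y appear only via x² + y².
(c) Against the integer gridlines: it crosses the y-axis at the gridline y = 0; it meets the z-axis at z = 0 (among the integer gridlines).
(d) These observations pin down the coefficients.

x^2 + y^2 - 3*z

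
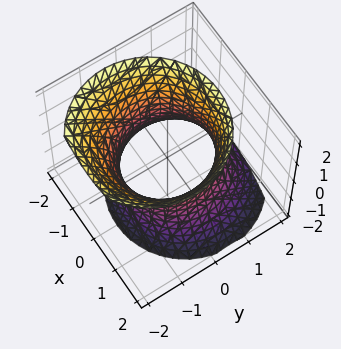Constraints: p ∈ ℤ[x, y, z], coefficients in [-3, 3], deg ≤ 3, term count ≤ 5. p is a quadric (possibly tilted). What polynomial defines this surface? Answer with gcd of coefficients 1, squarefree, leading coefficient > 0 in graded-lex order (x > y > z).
(a) deg p = 2. The shape is more complex than any degree-1 surface.
(b) Observable constraints: the surface avoids every integer z-axis point in the box.
(c) Together with the visible shape, these determine p as stated.

2*x^2 + 2*y^2 + y*z - z^2 - 3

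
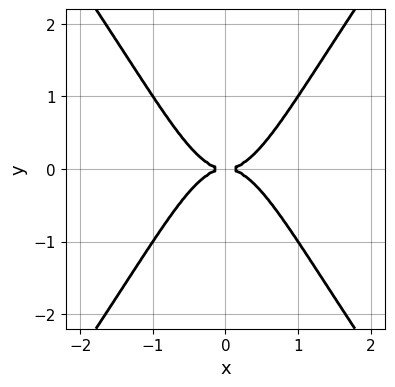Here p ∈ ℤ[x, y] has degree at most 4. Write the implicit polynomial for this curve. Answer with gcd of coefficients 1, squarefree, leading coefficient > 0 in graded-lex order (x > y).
2*x^4 - x^2*y^2 - y^2

First, the degree is 4 — the shape is more complex than any degree-3 curve.
Next, symmetries: it's symmetric under x → −x, forcing even powers of x; the y ↦ −y reflection is a symmetry, so y appears only in even powers.
Next, reading off the gridlines: it crosses the y-axis at the gridline y = 0; one x-axis crossing is at x = 0.
Finally, the integer polynomial consistent with all of this is the stated p.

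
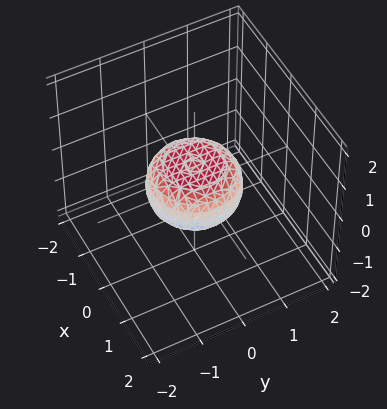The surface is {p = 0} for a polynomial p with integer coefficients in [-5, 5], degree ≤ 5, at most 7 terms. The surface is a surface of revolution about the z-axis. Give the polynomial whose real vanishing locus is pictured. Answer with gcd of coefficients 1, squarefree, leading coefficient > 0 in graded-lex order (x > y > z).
First, the degree is 4 — no degree-3 surface has this shape.
Then, by symmetry, the z-axis is an axis of rotation, so x and y enter only as x² + y².
Then, from the visible intercepts: a circular section at z = 0 has radius exactly 1; among the integer gridlines, it crosses the y-axis at y ∈ {-1, 1}.
Finally, fitting integer coefficients to these (and the overall shape) gives p. Check: (-1, 0, 0) on the x-axis lies on the surface, and p(-1, 0, 0) = 0. ✓

2*x^4 + 4*x^2*y^2 + 2*y^4 - x^2 - y^2 + 3*z^2 - 1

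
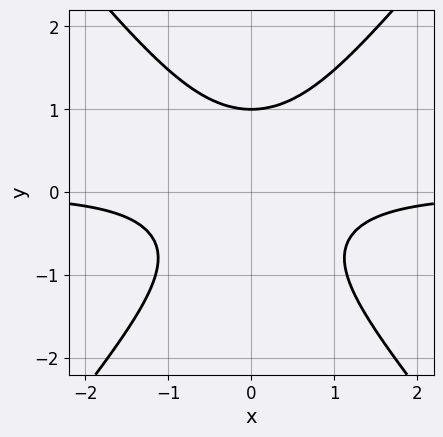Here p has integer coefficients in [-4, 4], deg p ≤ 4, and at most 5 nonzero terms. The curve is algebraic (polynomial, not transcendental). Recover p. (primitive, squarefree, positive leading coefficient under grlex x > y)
3*x^2*y - 2*y^3 + 2

1. Degree: a generic line meets the curve in up to 3 points, so deg p = 3.
2. Symmetries: the x ↦ −x reflection is a symmetry, so x appears only in even powers.
3. Against the integer gridlines: no x-intercept at any integer in the box; one y-axis crossing is at y = 1.
4. The integer polynomial consistent with all of this is the stated p.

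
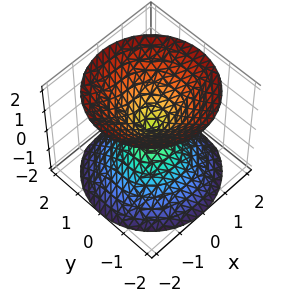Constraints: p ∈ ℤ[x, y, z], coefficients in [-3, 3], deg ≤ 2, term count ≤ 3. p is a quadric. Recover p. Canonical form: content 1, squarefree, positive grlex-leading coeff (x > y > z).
x^2 + y^2 - z^2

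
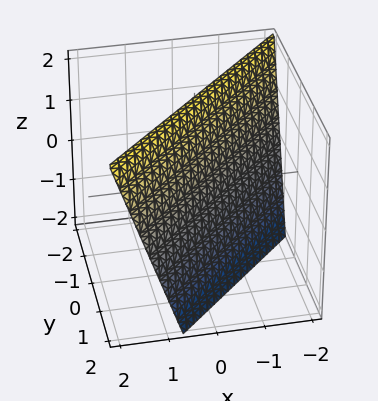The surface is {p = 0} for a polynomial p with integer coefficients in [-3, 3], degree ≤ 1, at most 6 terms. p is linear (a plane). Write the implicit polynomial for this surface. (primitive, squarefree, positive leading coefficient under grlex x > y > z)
3*x - 3*y - z + 2

(a) Degree: the surface is flat (a plane), so deg p = 1.
(b) From the visible intercepts: it meets the z-axis at z = 2 (among the integer gridlines).
(c) Solving for integer coefficients yields p as stated.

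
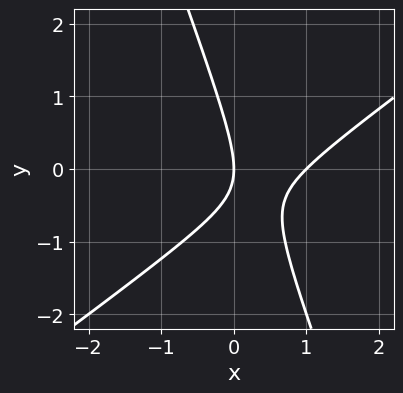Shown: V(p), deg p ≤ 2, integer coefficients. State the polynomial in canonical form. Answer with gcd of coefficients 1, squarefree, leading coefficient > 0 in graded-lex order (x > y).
2*x^2 - 2*x*y - y^2 - 2*x

(a) Degree: the shape is more complex than any degree-1 curve, so deg p = 2.
(b) Observable constraints: it crosses the y-axis at the gridline y = 0; among the integer gridlines, it crosses the x-axis at x ∈ {0, 1}.
(c) Assembling these constraints gives the stated polynomial.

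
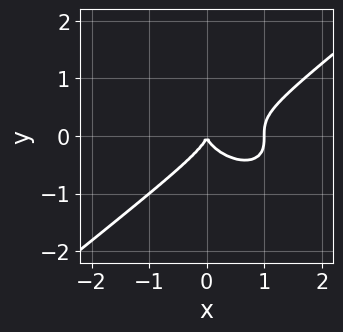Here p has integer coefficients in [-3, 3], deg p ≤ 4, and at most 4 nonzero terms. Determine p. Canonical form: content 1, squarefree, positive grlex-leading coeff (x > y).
The degree is 3 — a generic line meets the curve in up to 3 points.
Checking where it meets the axes: the x-axis gridline crossings are at x ∈ {0, 1}; it meets the y-axis at y = 0 (among the integer gridlines).
Fitting integer coefficients to these (and the overall shape) gives p.

x^3 - 2*y^3 - x^2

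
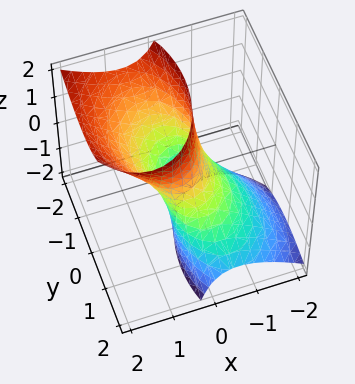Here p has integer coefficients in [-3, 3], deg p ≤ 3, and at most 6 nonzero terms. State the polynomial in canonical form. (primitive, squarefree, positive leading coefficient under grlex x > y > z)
First, degree: no degree-1 surface has this shape, so deg p = 2.
Then, observable constraints: it misses every integer gridline on the z-axis; among the integer gridlines, it crosses the y-axis at y ∈ {-1, 1}.
Finally, together with the visible shape, these determine p as stated.

2*x^2 - 2*x*z + y^2 + y*z - 1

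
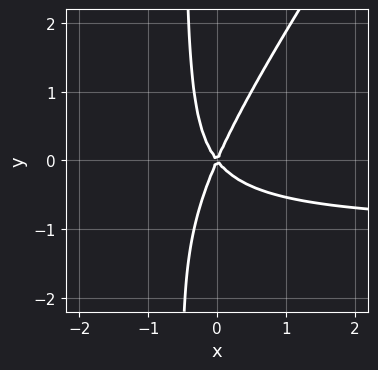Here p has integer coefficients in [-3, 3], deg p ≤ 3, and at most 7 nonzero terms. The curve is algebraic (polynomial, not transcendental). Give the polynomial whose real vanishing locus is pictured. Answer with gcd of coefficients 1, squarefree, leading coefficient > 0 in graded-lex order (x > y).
First, deg p = 3.
Then, checking where it meets the axes: it crosses the y-axis at the gridline y = 0; it meets the x-axis at x = 0 (among the integer gridlines).
Finally, fitting integer coefficients to these (and the overall shape) gives p.

3*x^2*y - 2*x*y^2 + 3*x^2 + x*y - y^2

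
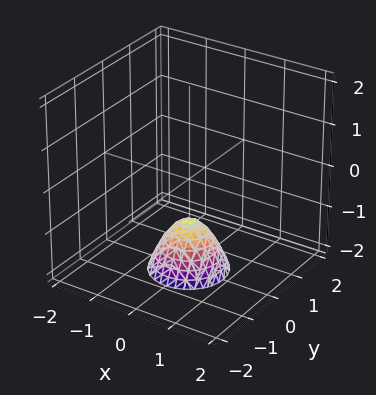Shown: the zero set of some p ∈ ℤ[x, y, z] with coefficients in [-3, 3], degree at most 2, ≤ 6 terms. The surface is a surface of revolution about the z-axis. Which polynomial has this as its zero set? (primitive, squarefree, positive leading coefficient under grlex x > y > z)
deg p = 2. No degree-1 surface has this shape.
Symmetry: the z-axis is an axis of rotation, so x and y enter only as x² + y².
Against the integer gridlines: a circular section at z = -2 has radius between 0 and 1; the surface avoids every integer x-axis point in the box.
The integer polynomial consistent with all of this is the stated p. Check: (0, 0, -1) on the z-axis lies on the surface, and p(0, 0, -1) = 0. ✓

3*x^2 + 3*y^2 + 2*z + 2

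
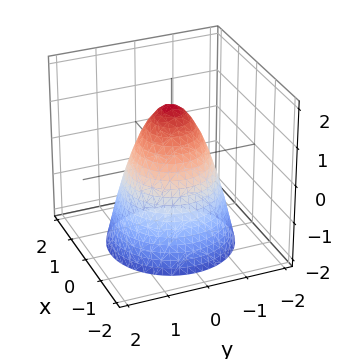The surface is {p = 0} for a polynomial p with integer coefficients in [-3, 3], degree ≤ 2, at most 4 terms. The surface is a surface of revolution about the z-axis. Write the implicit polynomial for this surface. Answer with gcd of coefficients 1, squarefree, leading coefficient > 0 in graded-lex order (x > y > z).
First, the degree is 2 — the shape is more complex than any degree-1 surface.
Then, symmetries: every cross-section ⟂ z is a circle, so x, y appear only via x² + y².
Then, from the visible intercepts: a circular section at z = -2 has radius between 1 and 2; the x-axis gridline crossings are at x ∈ {-1, 1}.
Finally, matching integer coefficients to the picture gives p.

3*x^2 + 3*y^2 + 2*z - 3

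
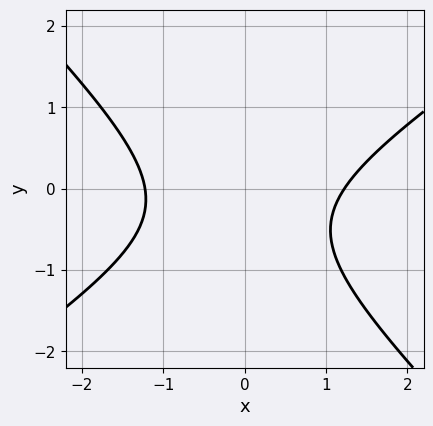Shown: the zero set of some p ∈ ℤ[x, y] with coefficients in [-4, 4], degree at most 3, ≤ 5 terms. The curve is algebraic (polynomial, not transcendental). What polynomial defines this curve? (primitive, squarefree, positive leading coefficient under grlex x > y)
First, the degree is 2 — the shape is more complex than any degree-1 curve.
Then, reading off the gridlines: no y-intercept at any integer in the box.
Finally, these observations pin down the coefficients.

2*x^2 - x*y - 3*y^2 - 2*y - 3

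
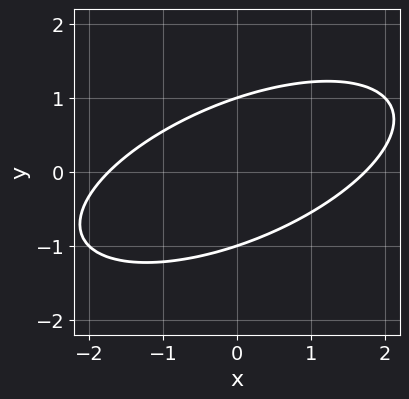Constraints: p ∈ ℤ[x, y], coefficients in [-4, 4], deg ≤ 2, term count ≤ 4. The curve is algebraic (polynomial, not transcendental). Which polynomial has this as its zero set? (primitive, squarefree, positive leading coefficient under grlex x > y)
x^2 - 2*x*y + 3*y^2 - 3

deg p = 2.
Observable constraints: the y-axis gridline crossings are at y ∈ {-1, 1}.
Together with the visible shape, these determine p as stated.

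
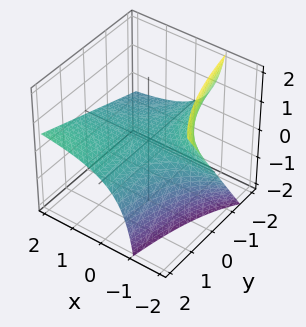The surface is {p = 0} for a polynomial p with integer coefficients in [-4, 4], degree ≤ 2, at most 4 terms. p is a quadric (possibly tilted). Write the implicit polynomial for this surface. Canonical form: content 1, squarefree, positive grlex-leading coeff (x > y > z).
x*y - 2*x*z - 3*z

(a) The degree is 2 — the shape is more complex than any degree-1 surface.
(b) Reading off the gridlines: every point of the y-axis in the box is on the surface; the visible x-axis segment lies entirely on the surface; one z-axis crossing is at z = 0.
(c) These observations pin down the coefficients.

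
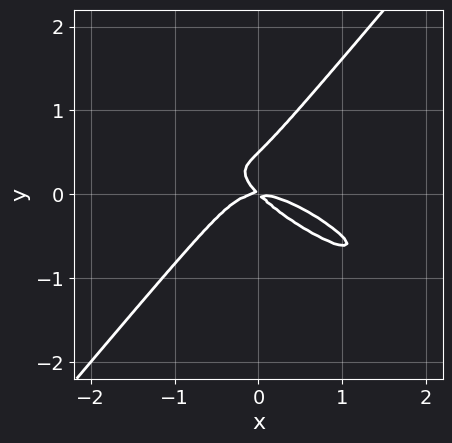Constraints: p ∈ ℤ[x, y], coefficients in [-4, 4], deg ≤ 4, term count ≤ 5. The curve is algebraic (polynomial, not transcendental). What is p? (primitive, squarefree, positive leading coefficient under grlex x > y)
(a) deg p = 3. No degree-2 curve has this shape.
(b) Against the integer gridlines: it meets the x-axis at x = 0 (among the integer gridlines); it meets the y-axis at y = 0 (among the integer gridlines).
(c) These observations pin down the coefficients.

x^3 + 2*x^2*y - 2*y^3 + x*y + y^2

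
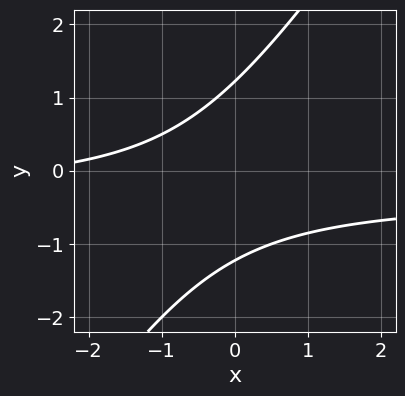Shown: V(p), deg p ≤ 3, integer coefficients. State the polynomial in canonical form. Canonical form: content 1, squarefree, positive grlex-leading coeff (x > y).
(a) deg p = 2. The shape is more complex than any degree-1 curve.
(b) Checking where it meets the axes: the curve avoids every integer x-axis point in the box.
(c) Together with the visible shape, these determine p as stated.

3*x*y - 2*y^2 + x + 3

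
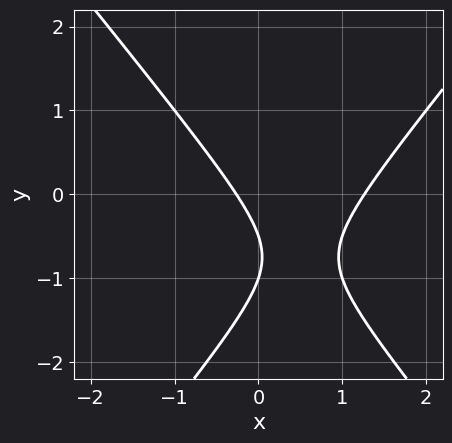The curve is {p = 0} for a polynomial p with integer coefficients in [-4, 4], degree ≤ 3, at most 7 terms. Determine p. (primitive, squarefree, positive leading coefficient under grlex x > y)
3*x^2 - 2*y^2 - 3*x - 3*y - 1

The degree is 2 — a generic line meets the curve in up to 2 points.
Reading off the gridlines: it crosses the y-axis at the gridline y = -1.
Together with the visible shape, these determine p as stated.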